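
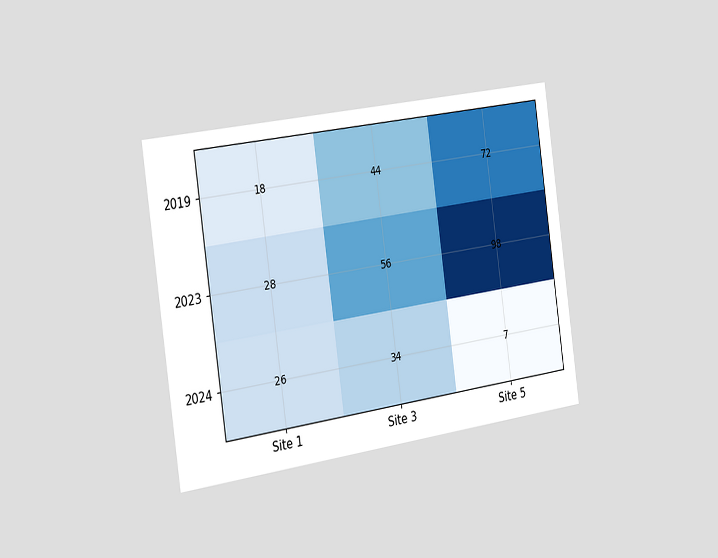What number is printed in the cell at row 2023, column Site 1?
28

The chart is tilted about 8° counter-clockwise and viewed slightly from the left. The (2023, Site 1) cell reads 28.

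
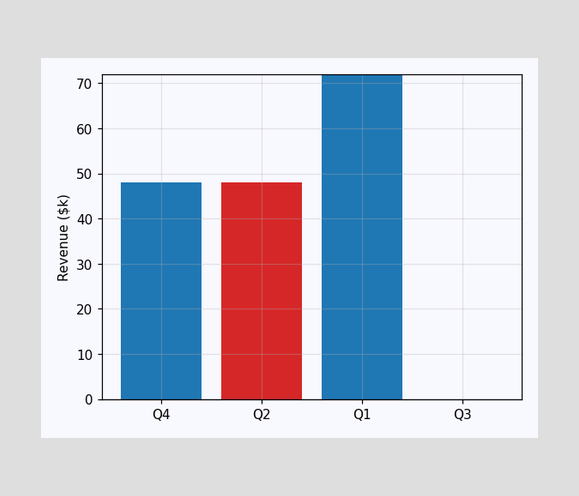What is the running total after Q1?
$72k

After Q1 the running total reaches $72k.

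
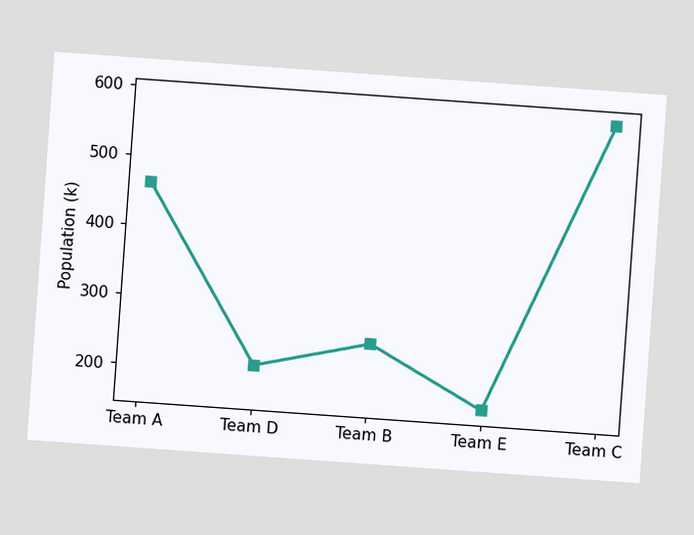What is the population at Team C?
The chart is tilted about 4° clockwise. At Team C, the line is at 588k.

588k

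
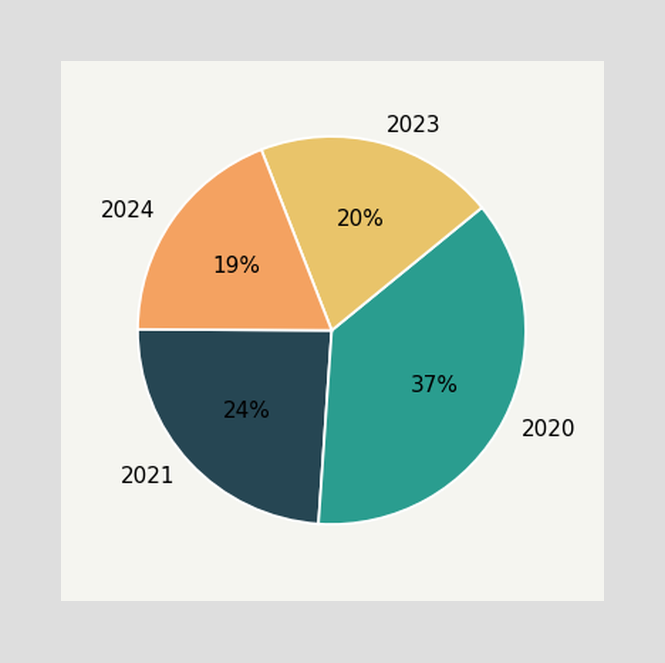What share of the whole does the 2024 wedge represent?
19%

The 2024 slice takes up 19% of the pie.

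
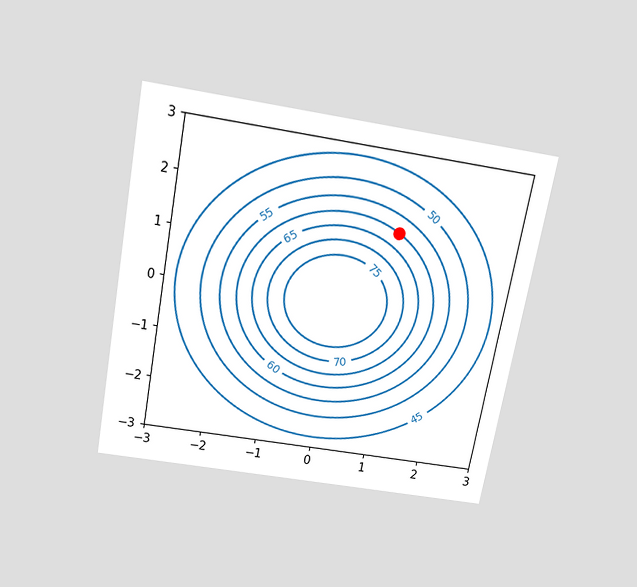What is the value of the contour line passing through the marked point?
The chart is tilted about 10° clockwise and viewed slightly from above. The marked point sits on the contour labelled 60.

60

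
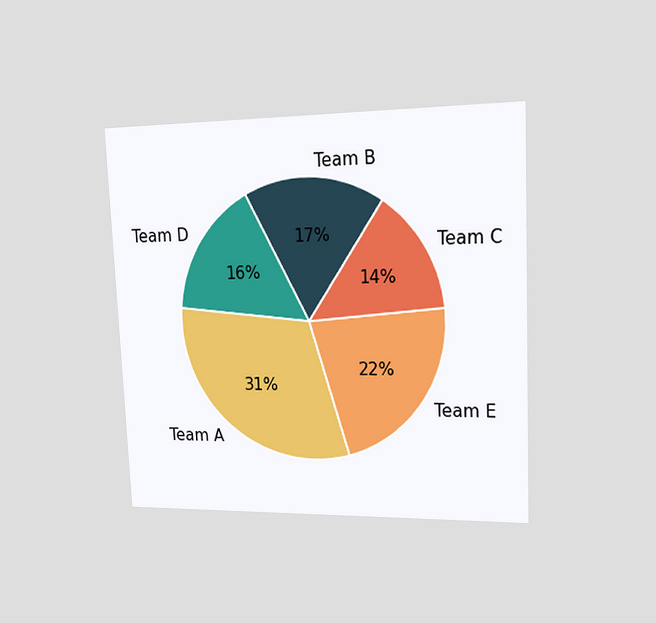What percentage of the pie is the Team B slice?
17%

The chart is tilted about 3° counter-clockwise and viewed slightly from the right. The Team B slice takes up 17% of the pie.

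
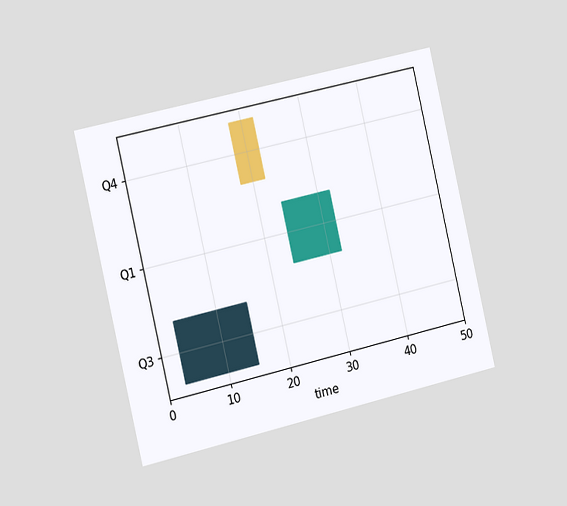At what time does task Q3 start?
The chart is tilted about 13° counter-clockwise and viewed slightly from the left. The Q3 bar begins at t=3.

3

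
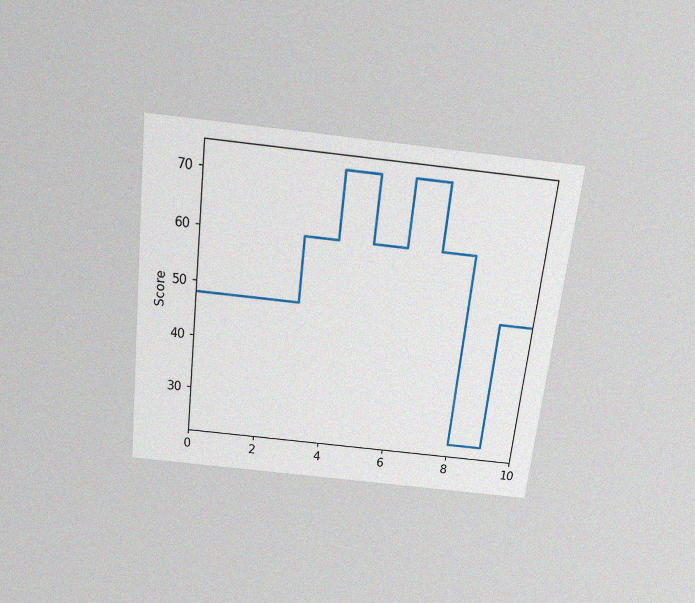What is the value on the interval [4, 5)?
The chart is tilted about 7° clockwise and viewed slightly from above, with some photo noise. On [4, 5) the step sits at 72.

72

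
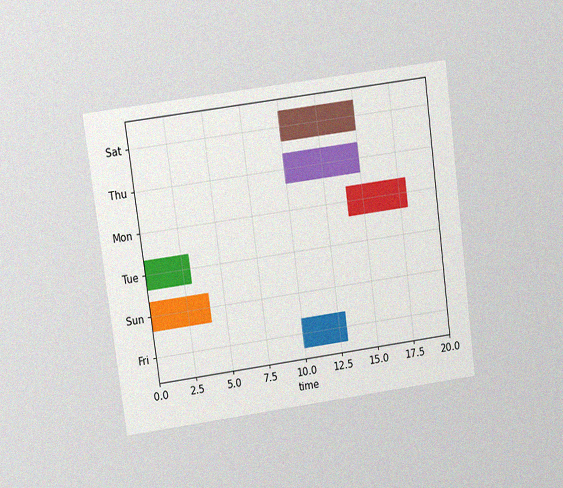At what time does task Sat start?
The chart is tilted about 8° counter-clockwise and viewed at a slight angle, with some photo noise. The Sat bar begins at t=10.

10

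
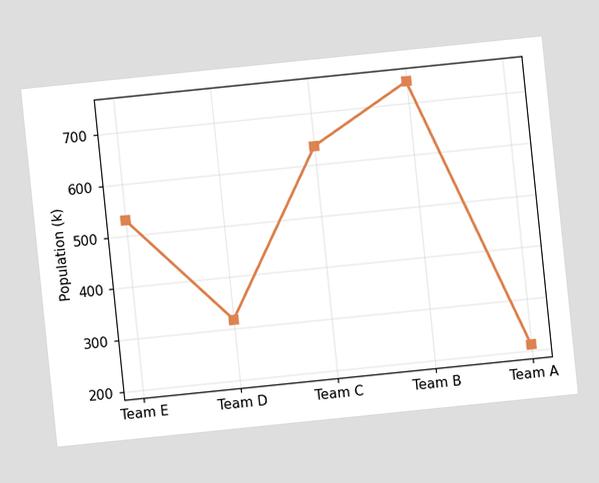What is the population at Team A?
The chart is tilted about 6° counter-clockwise. At Team A, the line is at 212k.

212k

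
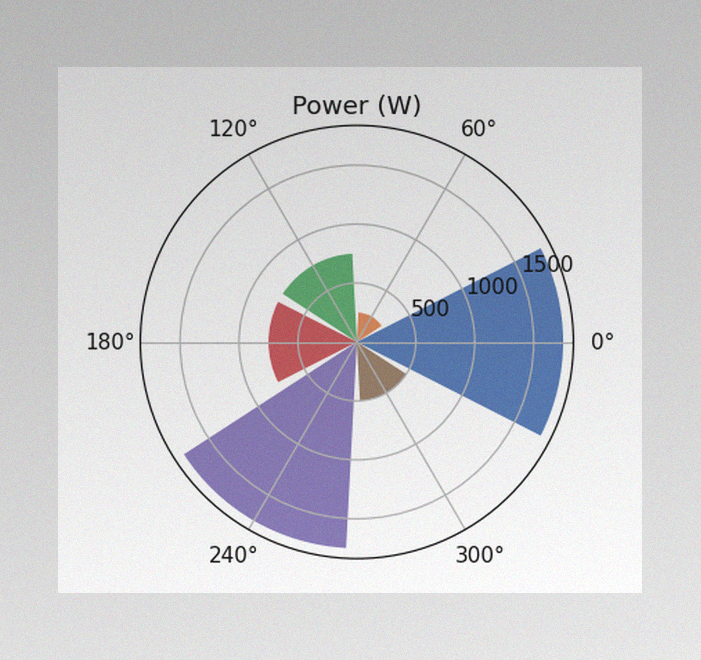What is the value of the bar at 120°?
750W

The image has some photo noise and uneven lighting. The bar at 120° reaches 750W on the radial axis.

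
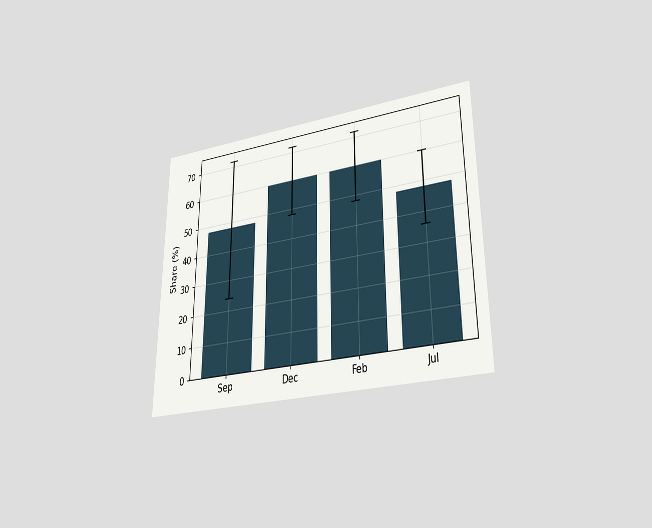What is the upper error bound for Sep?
72%

The chart is viewed at a slight angle. The Sep bar's upper whisker reaches 72%.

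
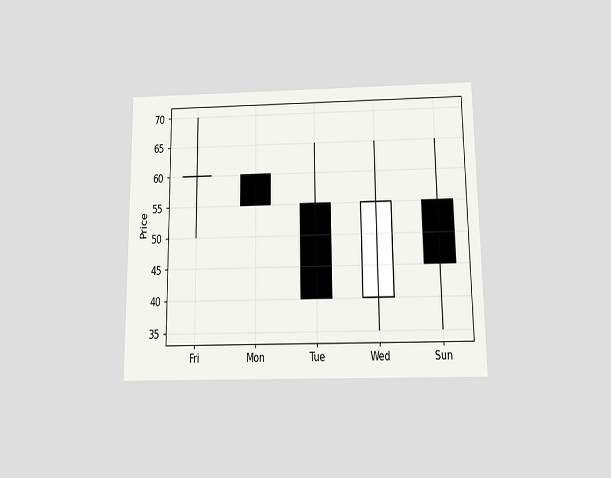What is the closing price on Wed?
55

The chart is viewed slightly from below. The Wed candle closes at 55.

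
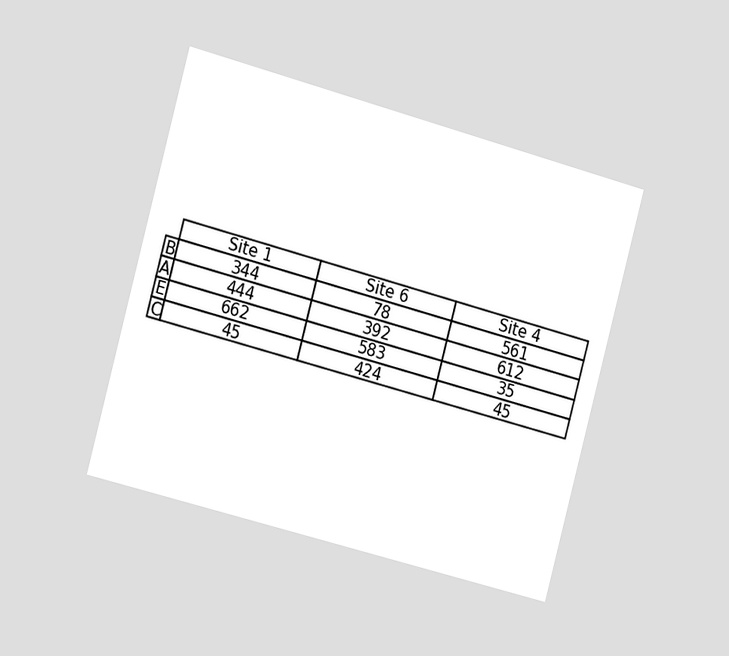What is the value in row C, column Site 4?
The chart is tilted about 15° clockwise and viewed slightly from the left. The (C, Site 4) cell reads 45.

45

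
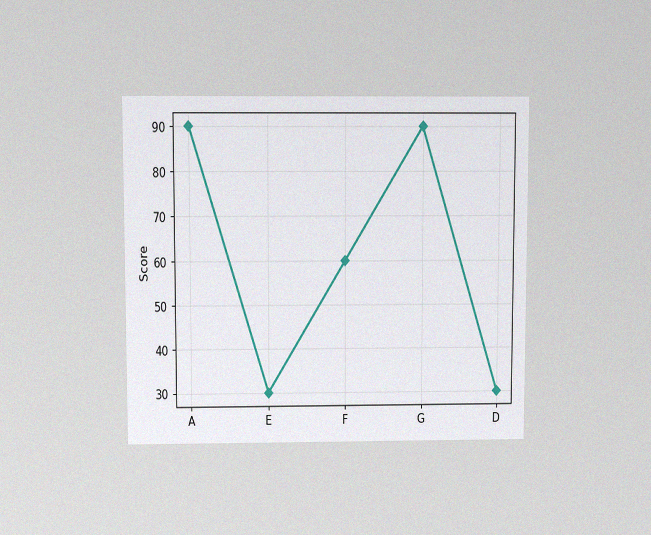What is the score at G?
90

The chart is viewed slightly from above, with some photo noise. At G, the line is at 90.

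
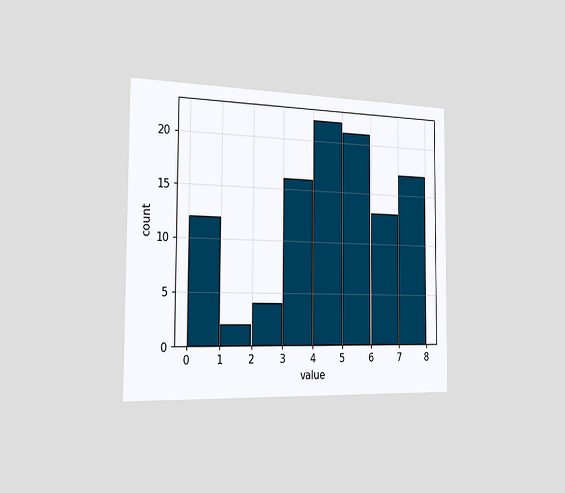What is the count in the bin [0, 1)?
12

The chart is viewed slightly from the left. The [0, 1) bin has height 12.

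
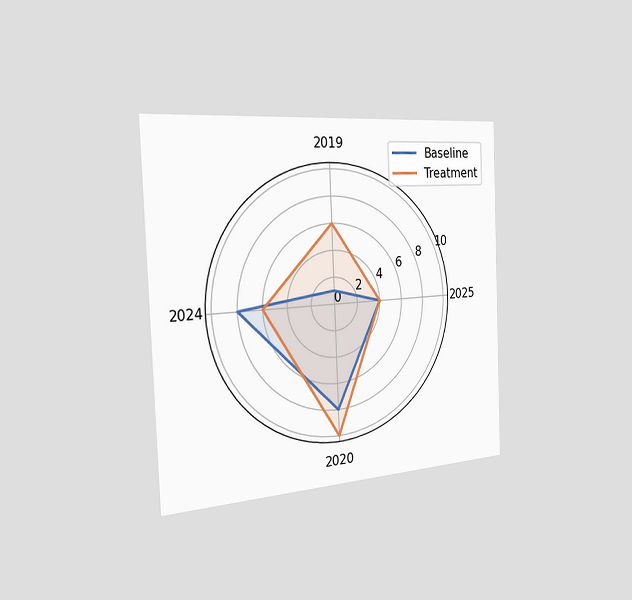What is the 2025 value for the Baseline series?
The chart is tilted about 2° counter-clockwise and viewed slightly from the left. On the 2025 axis, Baseline reaches 4.

4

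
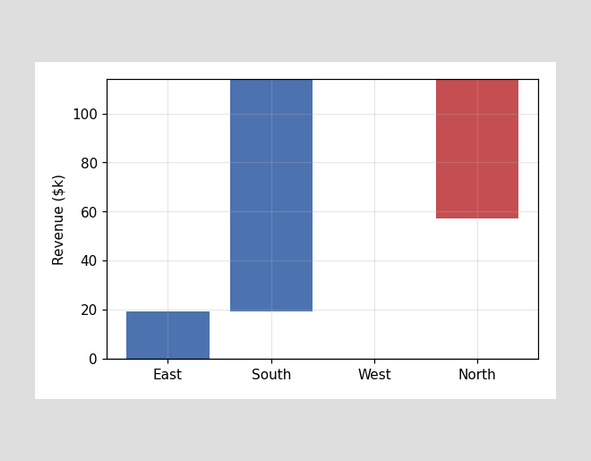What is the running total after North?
After North the running total reaches $57k.

$57k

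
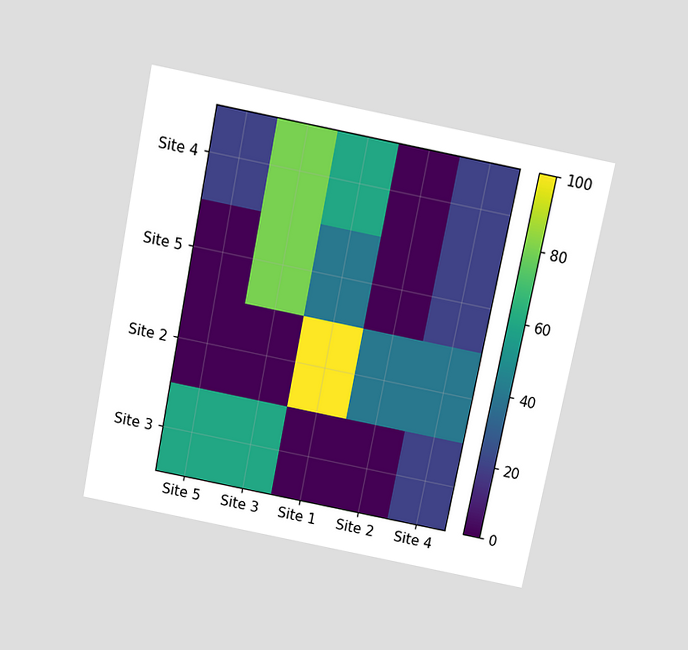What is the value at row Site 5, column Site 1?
The chart is tilted about 11° clockwise and viewed slightly from above. Matching cell (Site 5, Site 1) against the colorbar gives 40.

40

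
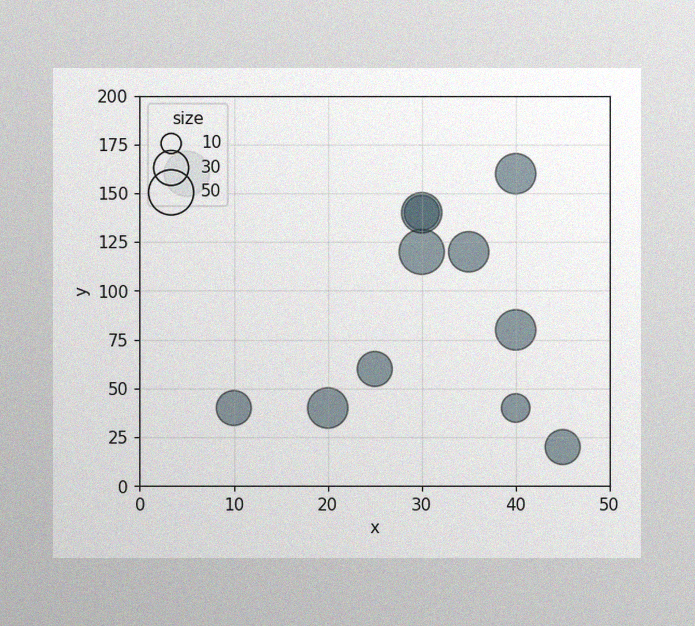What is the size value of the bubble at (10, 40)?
30

The image has some photo noise and uneven lighting. Matching the bubble at (10, 40) against the size legend gives 30.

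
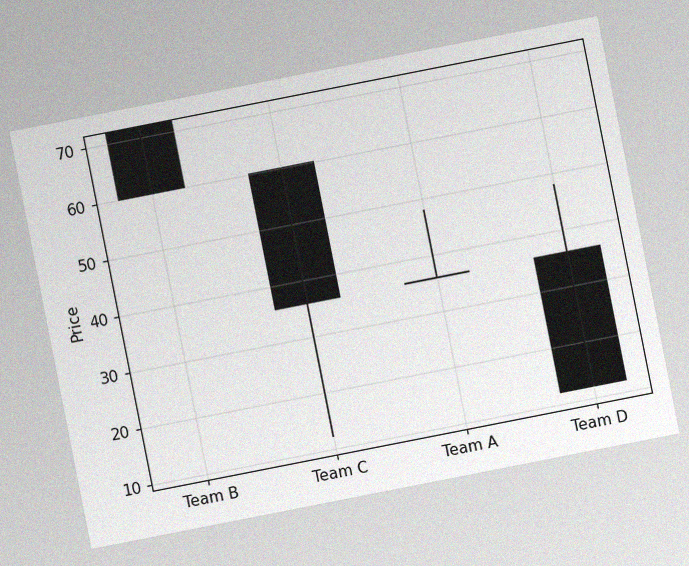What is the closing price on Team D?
12

The chart is tilted about 11° counter-clockwise, with some photo noise. The Team D candle closes at 12.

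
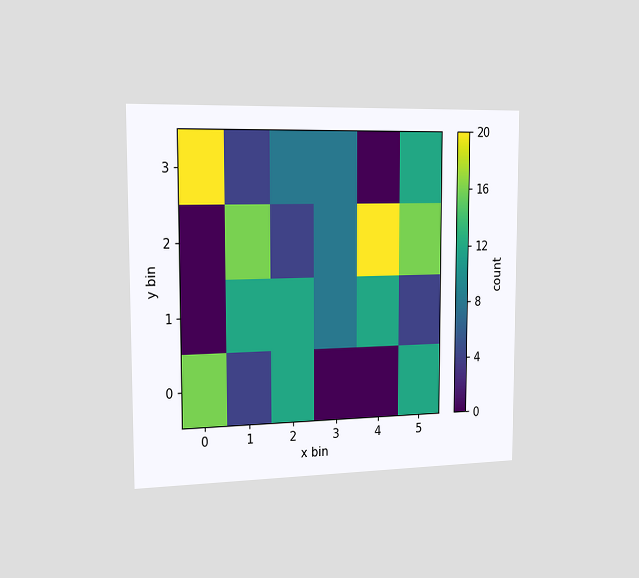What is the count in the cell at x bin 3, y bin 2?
The chart is viewed slightly from the left. Matching the cell (3, 2) against the colorbar gives 8.

8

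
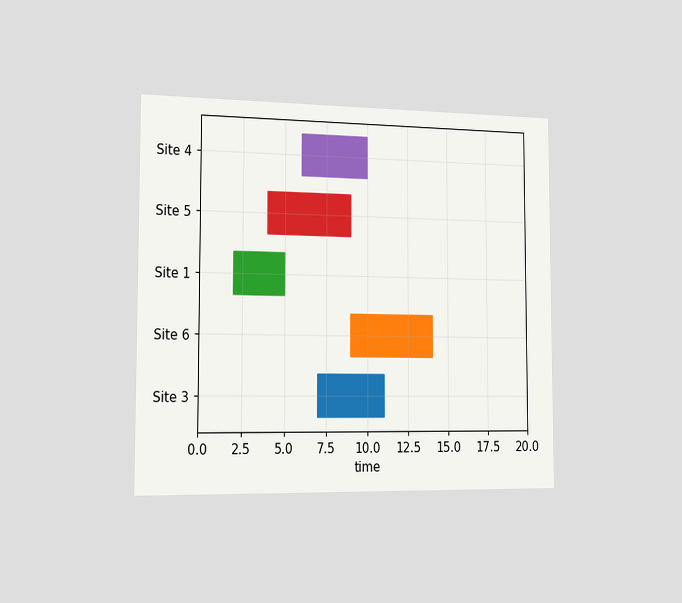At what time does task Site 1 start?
The chart is viewed slightly from the left. The Site 1 bar begins at t=2.

2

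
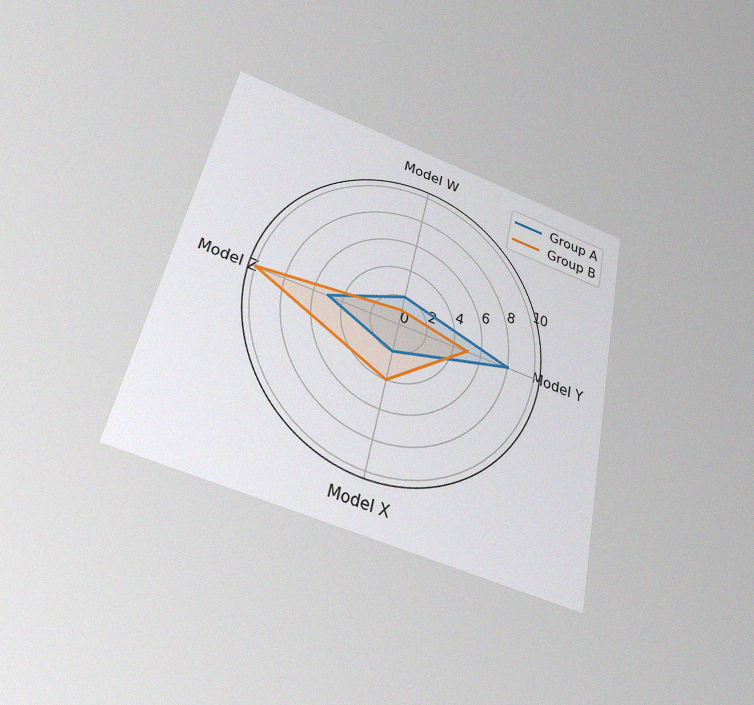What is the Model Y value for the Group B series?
5

The chart is tilted about 12° clockwise and viewed slightly from below, with some photo noise. On the Model Y axis, Group B reaches 5.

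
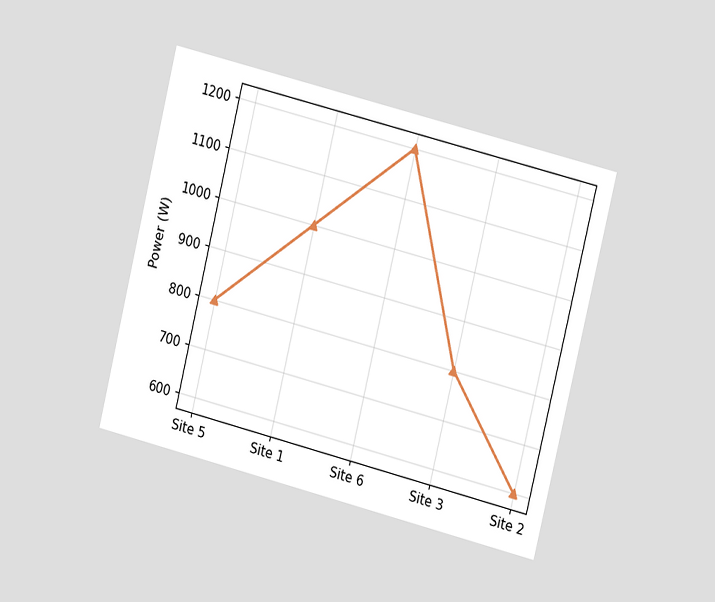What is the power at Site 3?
800W

The chart is tilted about 14° clockwise and viewed at a slight angle. At Site 3, the line is at 800W.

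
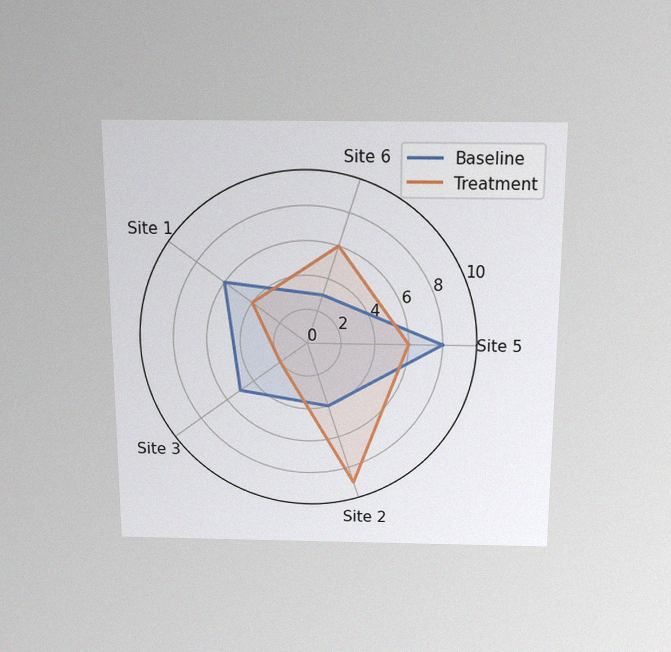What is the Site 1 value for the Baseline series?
6

The chart is viewed slightly from above, with some photo noise. On the Site 1 axis, Baseline reaches 6.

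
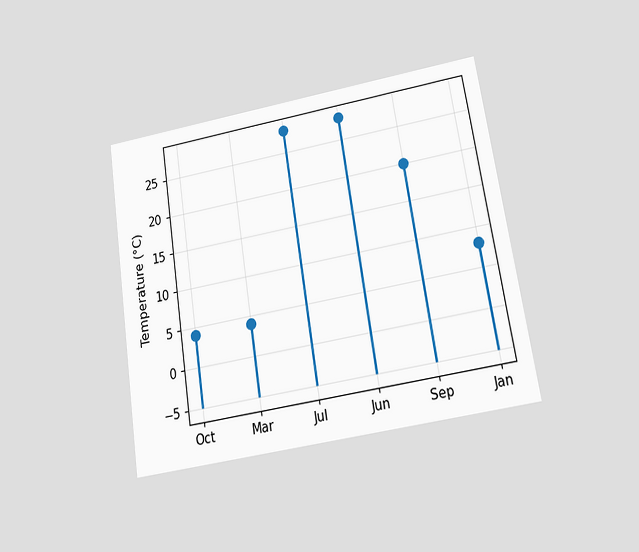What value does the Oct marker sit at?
4°C

The chart is tilted about 9° counter-clockwise and viewed at a slight angle. The Oct marker sits at 4°C.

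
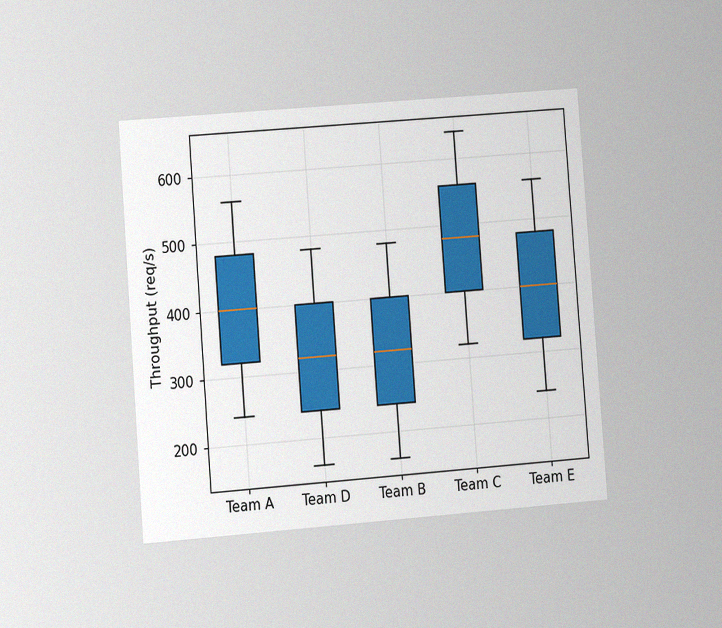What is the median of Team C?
480req/s

The chart is tilted about 4° counter-clockwise and viewed at a slight angle, with some photo noise. The median line in the Team C box sits at 480req/s.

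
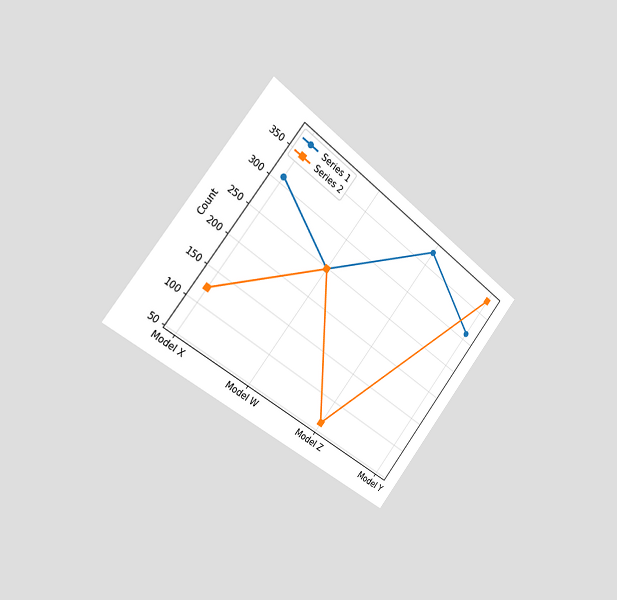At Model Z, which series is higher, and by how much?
The chart is tilted about 38° clockwise and viewed slightly from the left. At Model Z, Series 1 sits above the other line by 310.

Series 1, by 310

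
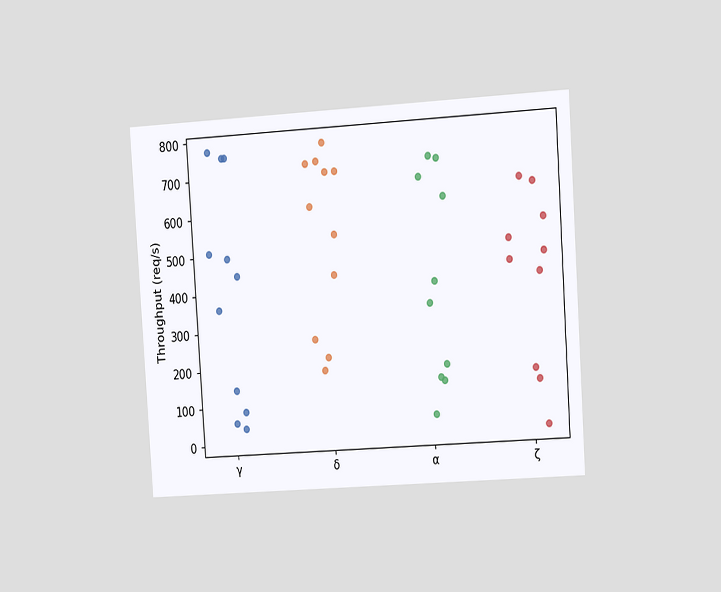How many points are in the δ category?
The chart is tilted about 4° counter-clockwise and viewed slightly from the right. Counting the markers in the δ column gives 11.

11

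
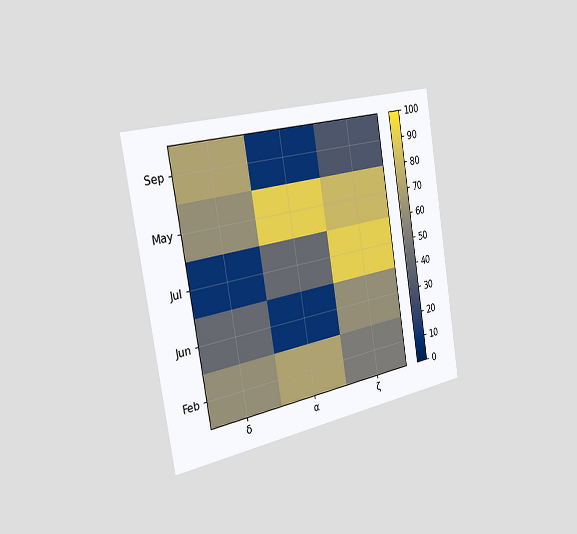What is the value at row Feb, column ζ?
50

The chart is tilted about 9° counter-clockwise and viewed slightly from the left. Matching cell (Feb, ζ) against the colorbar gives 50.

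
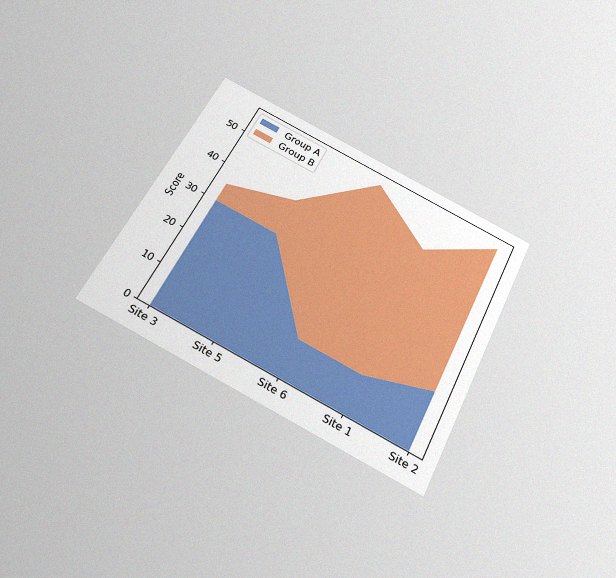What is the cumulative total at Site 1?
45

The chart is tilted about 26° clockwise and viewed slightly from below, with some photo noise. The stacked total at Site 1 reaches 45.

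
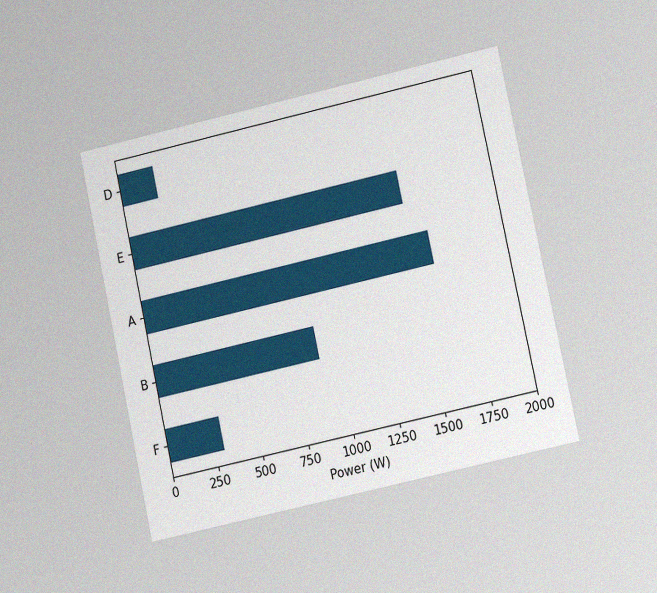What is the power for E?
The chart is tilted about 12° counter-clockwise and viewed at a slight angle, with some photo noise. Reading along the chart's x-axis, the E bar reaches 1500W.

1500W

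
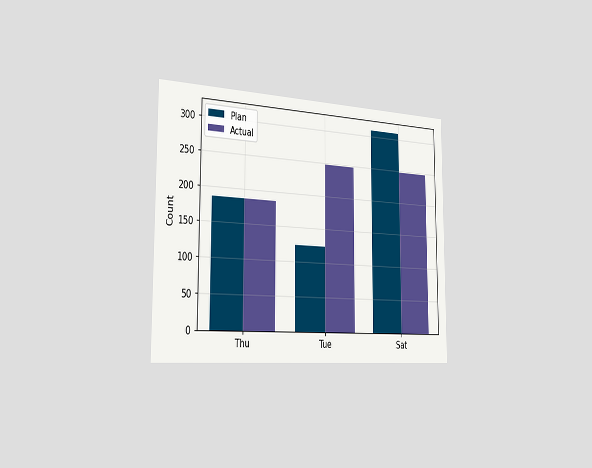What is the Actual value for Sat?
The chart is viewed slightly from the left. The Actual bar at Sat reaches 248 on the y-axis.

248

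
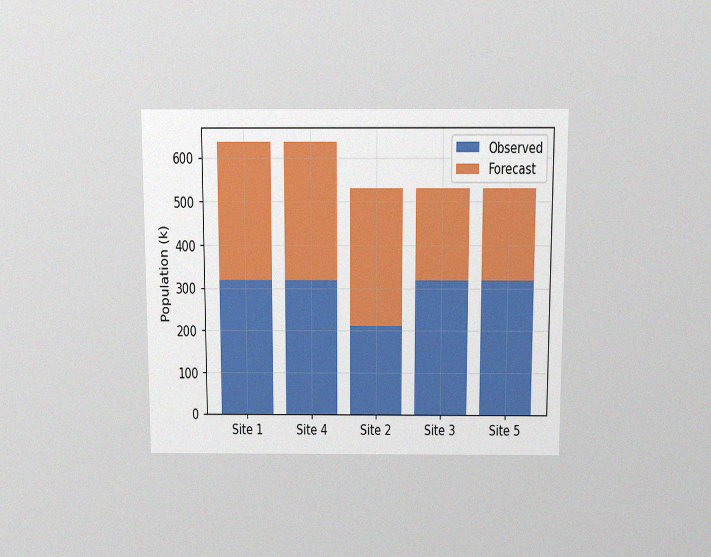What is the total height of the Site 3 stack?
530k

The chart is viewed slightly from above, with some photo noise. The Site 3 stack's top reaches 530k on the y-axis.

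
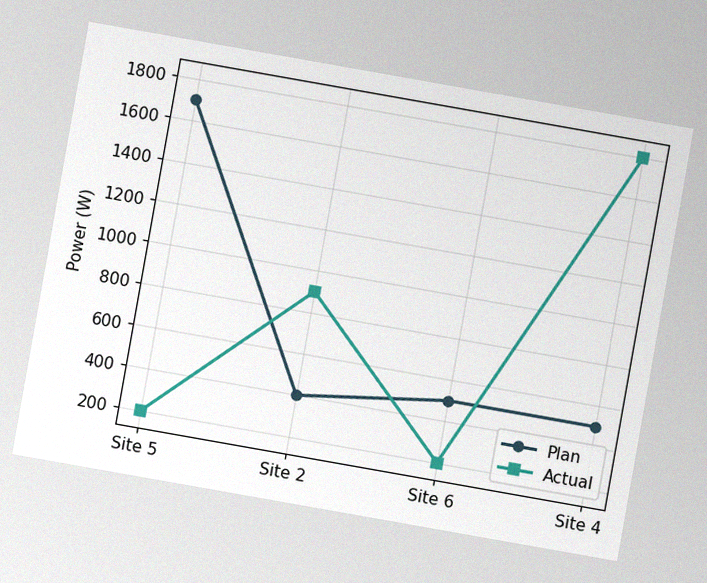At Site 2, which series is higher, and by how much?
Actual, by 500W

The chart is tilted about 10° clockwise, with some photo noise. At Site 2, Actual sits above the other line by 500W.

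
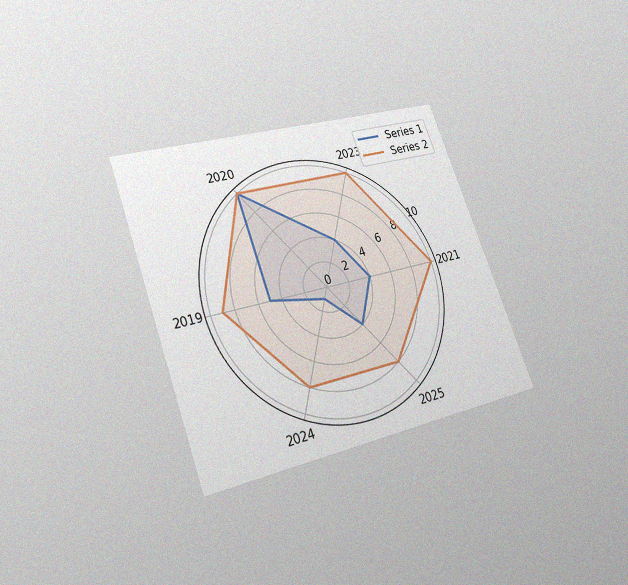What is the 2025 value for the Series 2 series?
The chart is tilted about 20° counter-clockwise and viewed at a slight angle, with some photo noise. On the 2025 axis, Series 2 reaches 8.

8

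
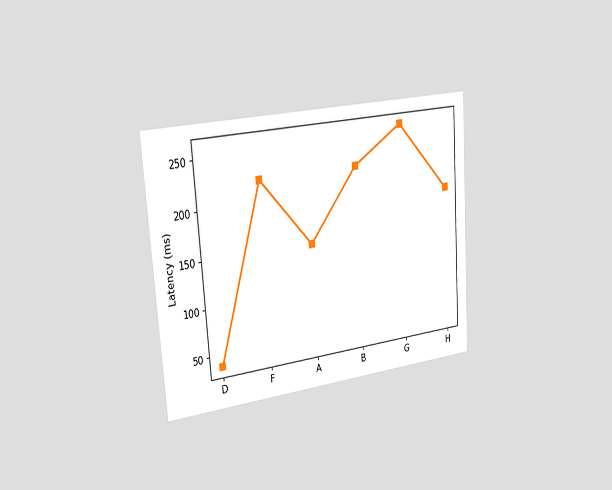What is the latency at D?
The chart is tilted about 4° counter-clockwise and viewed slightly from the left. At D, the line is at 37ms.

37ms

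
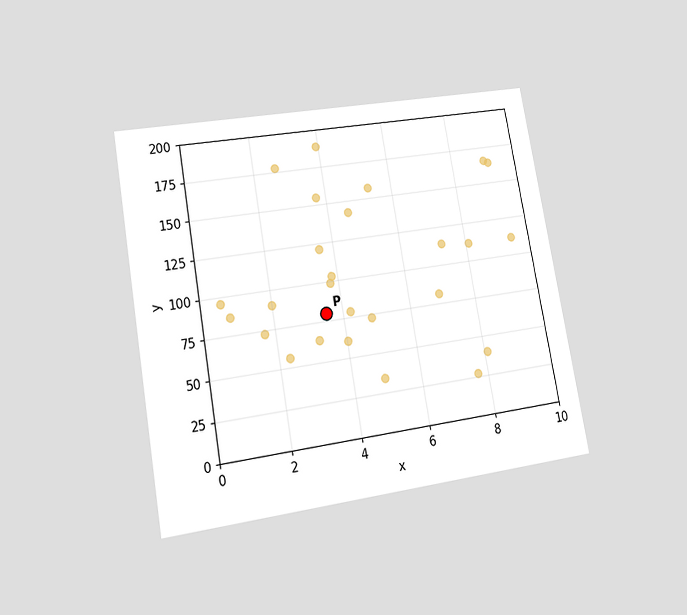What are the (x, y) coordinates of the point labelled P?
(3.5, 80)

The chart is tilted about 10° counter-clockwise and viewed at a slight angle. Following the gridlines from P to each axis, P sits at (3.5, 80).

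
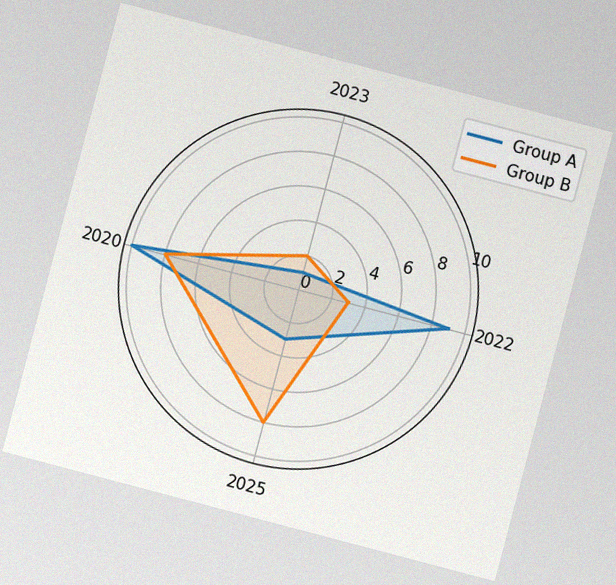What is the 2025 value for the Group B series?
8

The chart is tilted about 15° clockwise, with some photo noise. On the 2025 axis, Group B reaches 8.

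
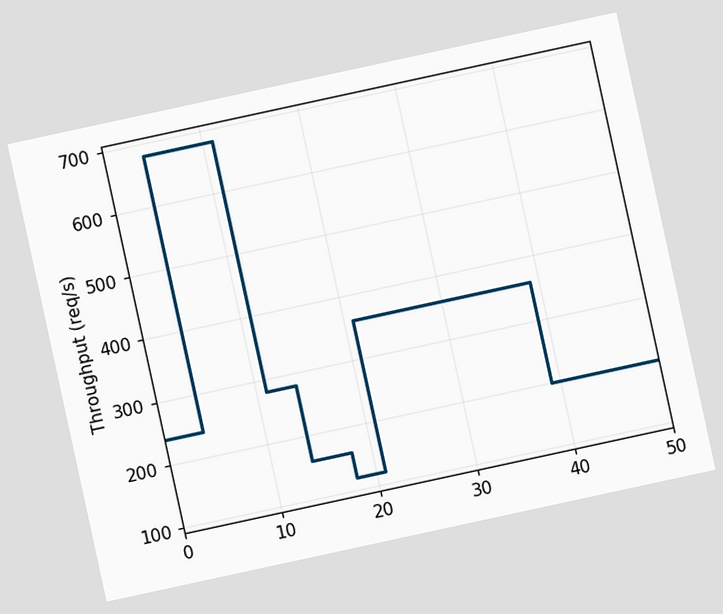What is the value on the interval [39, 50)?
The chart is tilted about 12° counter-clockwise. On [39, 50) the step sits at 200req/s.

200req/s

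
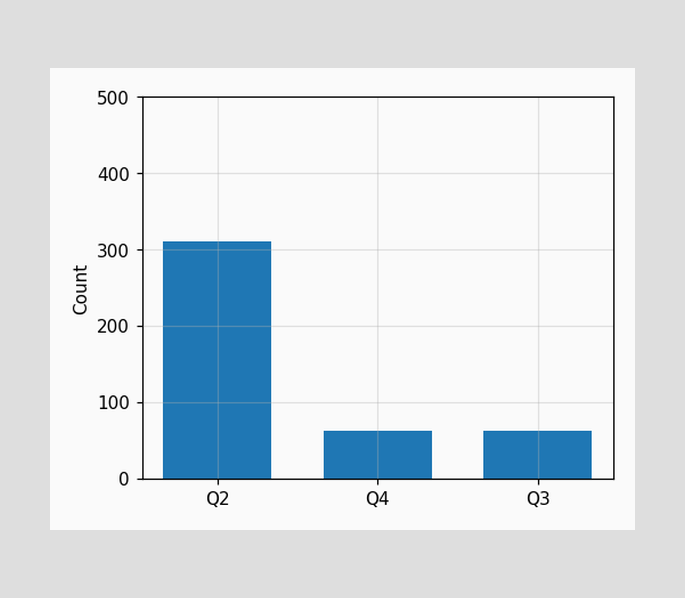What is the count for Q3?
Reading along the chart's y-axis, the Q3 bar reaches 62.

62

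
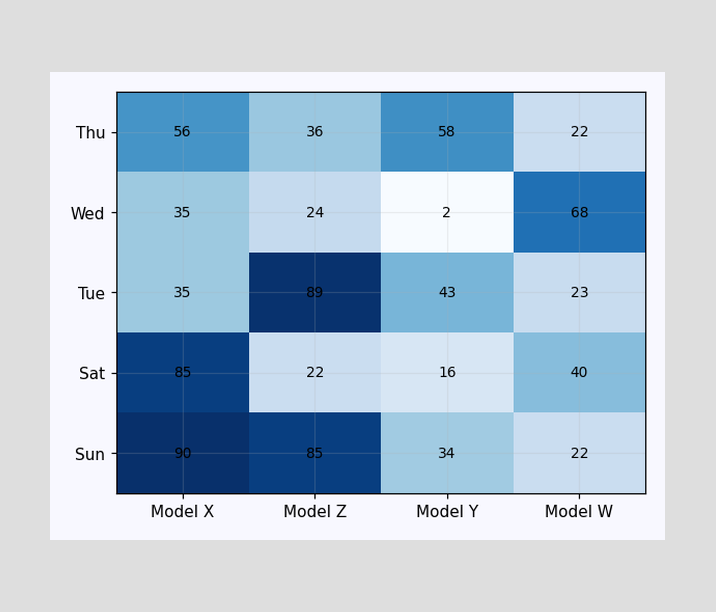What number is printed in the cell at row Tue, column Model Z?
89

The (Tue, Model Z) cell reads 89.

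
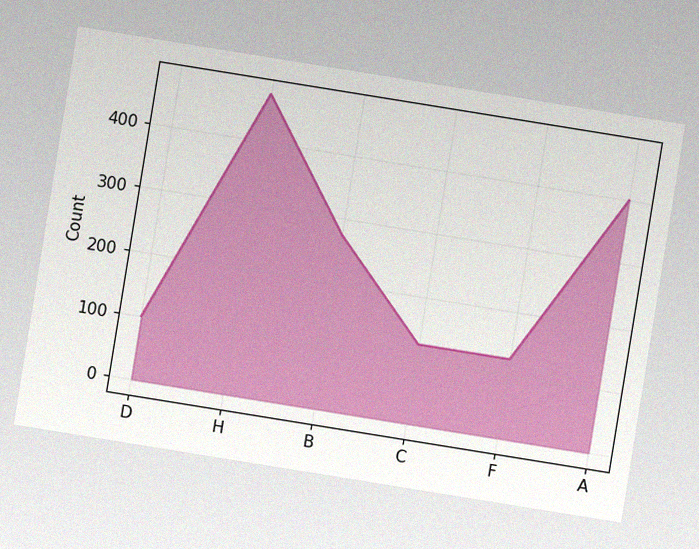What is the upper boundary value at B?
275

The chart is tilted about 9° clockwise, with some photo noise. At B the upper boundary is at 275.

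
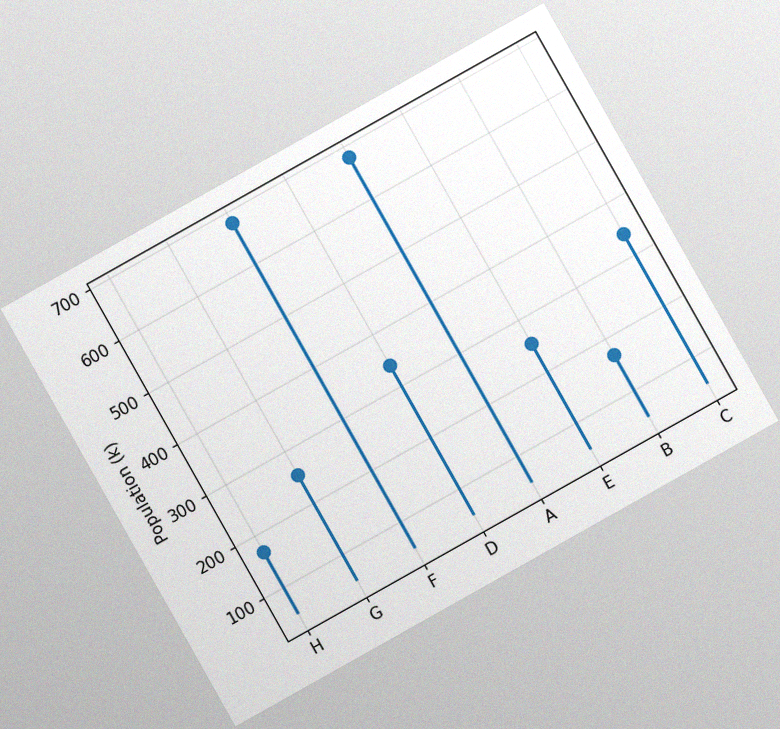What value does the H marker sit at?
170k

The chart is tilted about 29° counter-clockwise, with some photo noise. The H marker sits at 170k.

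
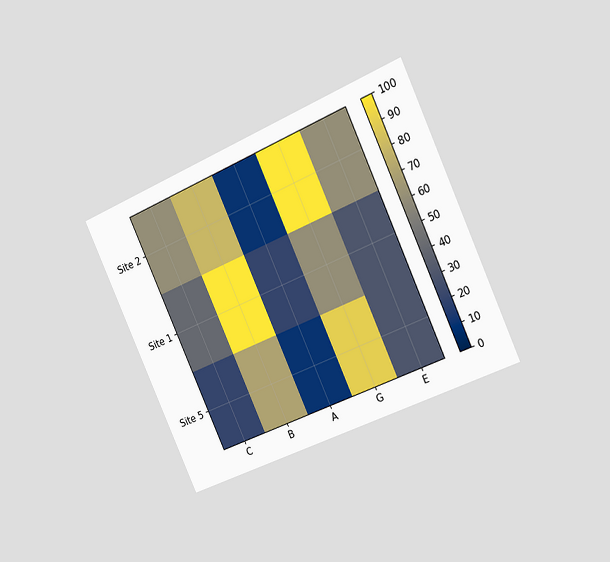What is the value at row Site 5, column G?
The chart is tilted about 24° counter-clockwise and viewed slightly from the right. Matching cell (Site 5, G) against the colorbar gives 90.

90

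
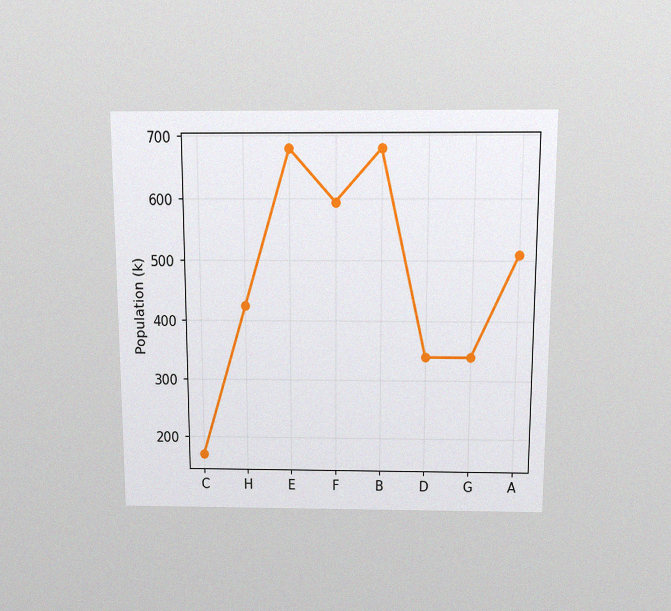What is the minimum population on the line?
The chart is viewed slightly from above, with some photo noise. The lowest point is at C, and reading across to the y-axis gives 170k.

170k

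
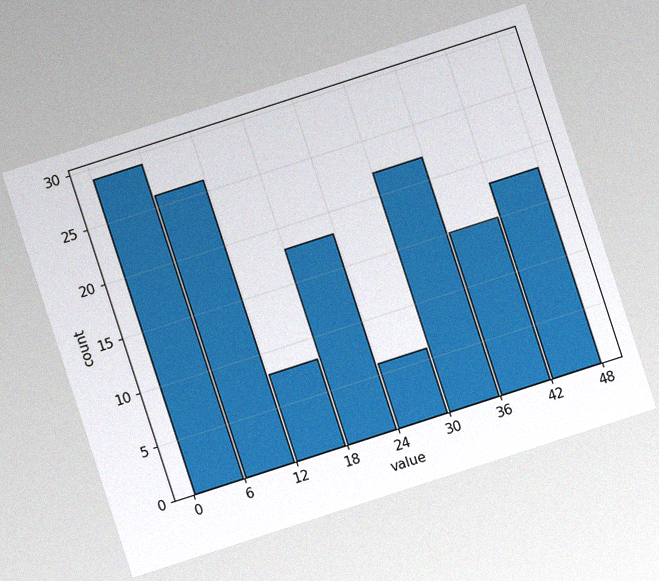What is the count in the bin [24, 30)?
The chart is tilted about 18° counter-clockwise, with some photo noise. The [24, 30) bin has height 6.

6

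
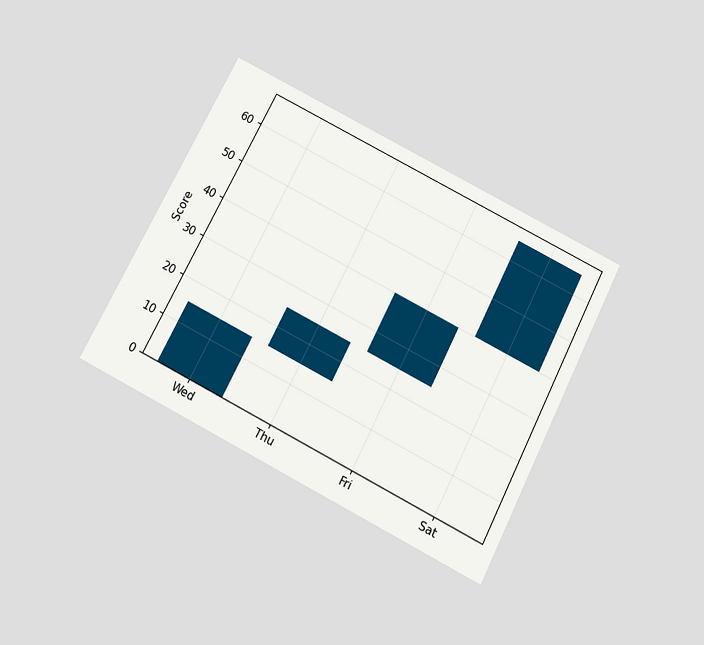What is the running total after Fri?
40

The chart is tilted about 27° clockwise and viewed slightly from below. After Fri the running total reaches 40.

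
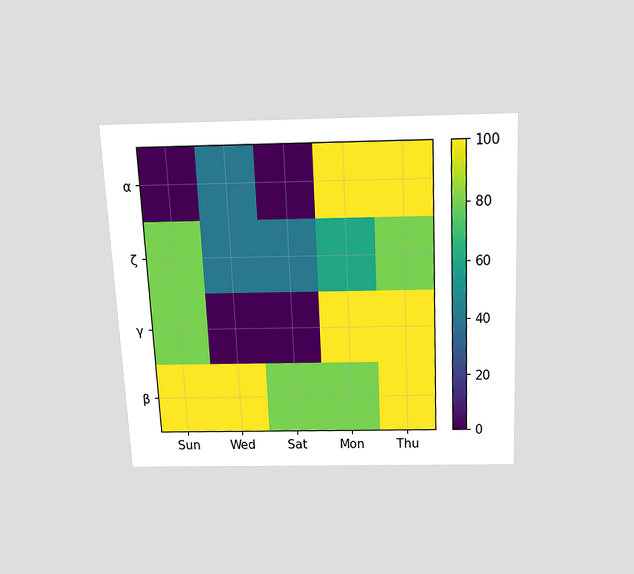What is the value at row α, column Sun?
The chart is tilted about 3° counter-clockwise and viewed slightly from above. Matching cell (α, Sun) against the colorbar gives 0.

0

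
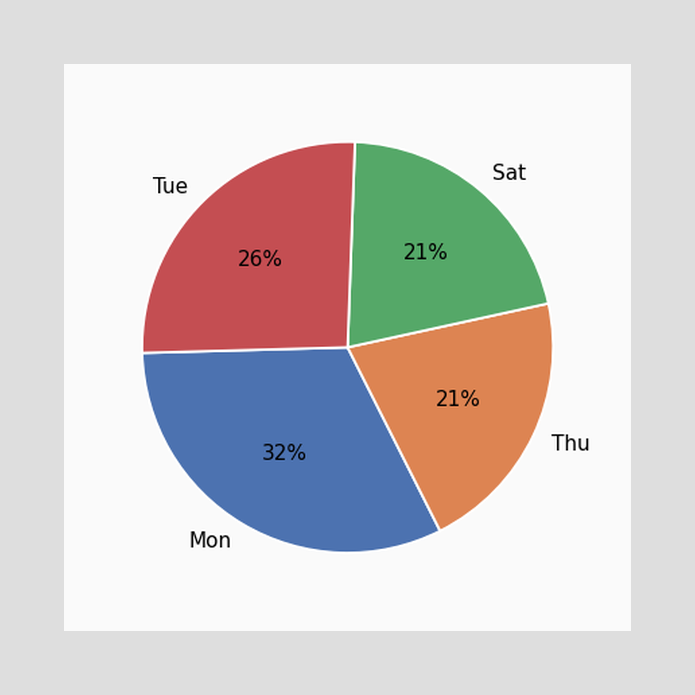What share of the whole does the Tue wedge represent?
26%

The Tue slice takes up 26% of the pie.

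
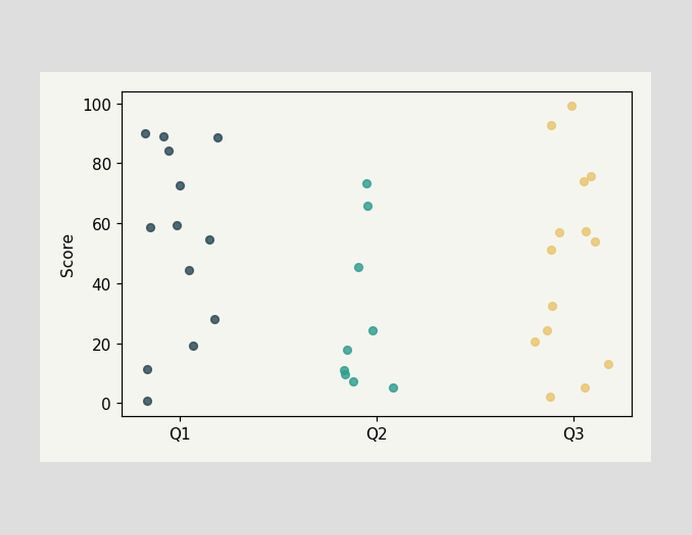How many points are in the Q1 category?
Counting the markers in the Q1 column gives 13.

13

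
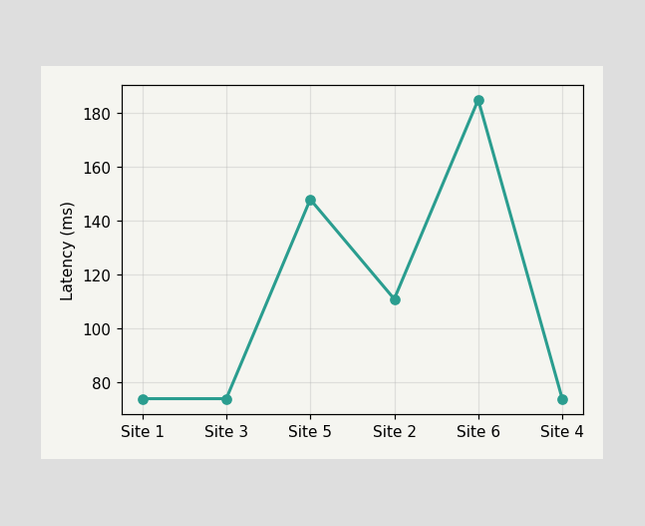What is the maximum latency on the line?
185ms

The highest point is at Site 6, and reading across to the y-axis gives 185ms.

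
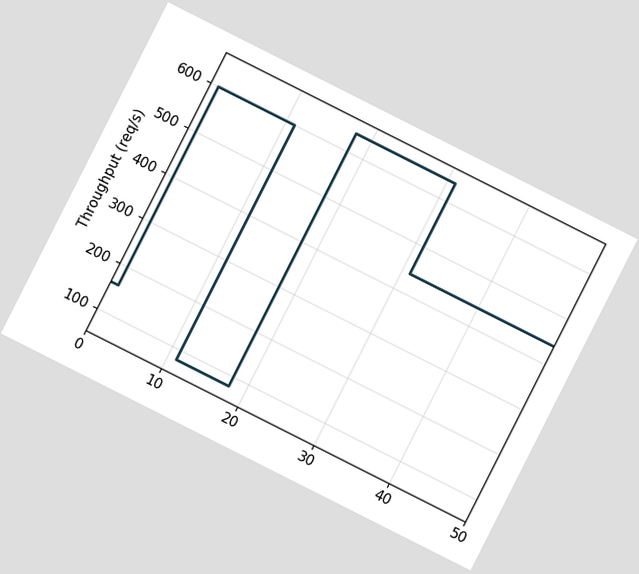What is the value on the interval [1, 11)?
600req/s

The chart is tilted about 27° clockwise. On [1, 11) the step sits at 600req/s.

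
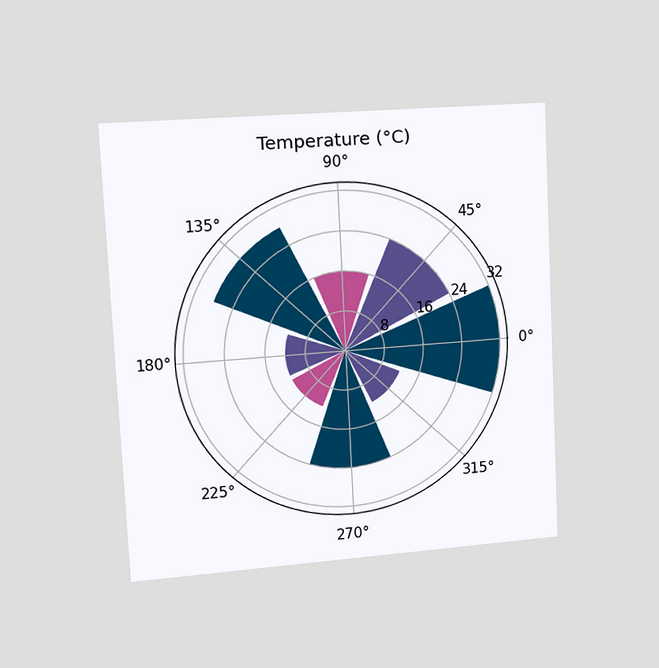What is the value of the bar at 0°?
The chart is tilted about 3° counter-clockwise and viewed slightly from the left. The bar at 0° reaches 32°C on the radial axis.

32°C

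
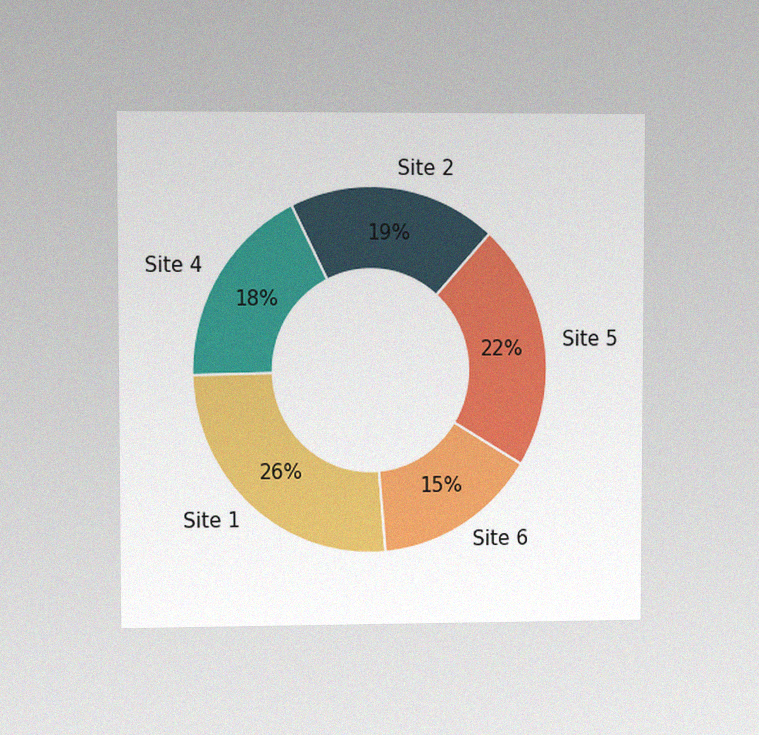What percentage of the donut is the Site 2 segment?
The chart is viewed at a slight angle, with some photo noise. The Site 2 segment takes up 19% of the ring.

19%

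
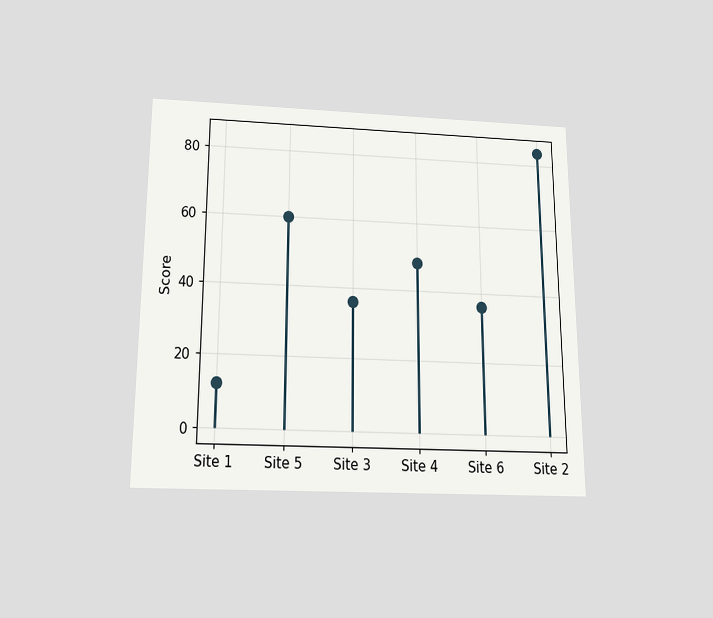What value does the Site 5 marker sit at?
The chart is viewed slightly from below. The Site 5 marker sits at 60.

60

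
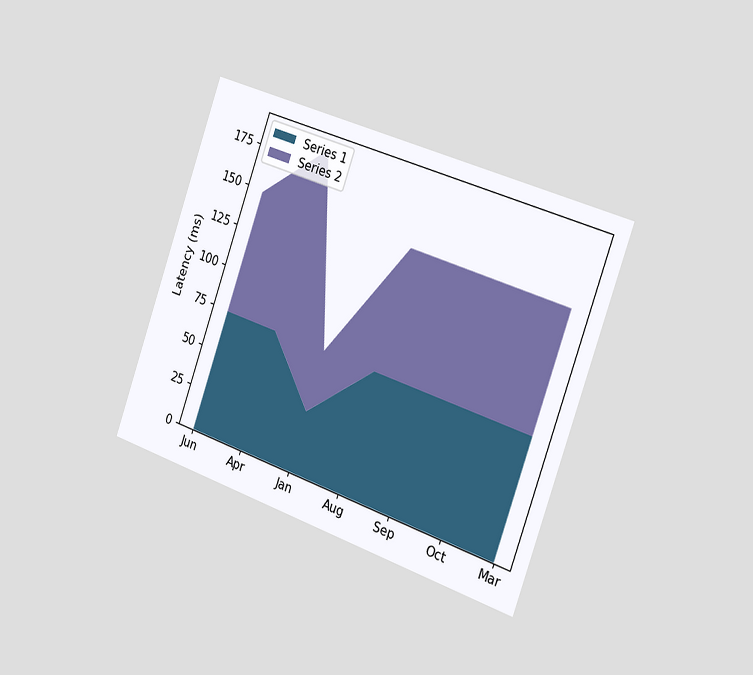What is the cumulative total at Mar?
148ms

The chart is tilted about 19° clockwise and viewed slightly from the right. The stacked total at Mar reaches 148ms.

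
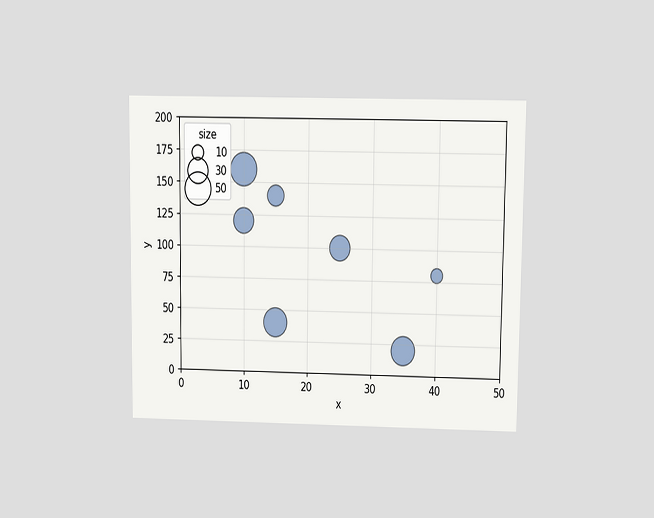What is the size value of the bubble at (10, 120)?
The chart is viewed at a slight angle. Matching the bubble at (10, 120) against the size legend gives 30.

30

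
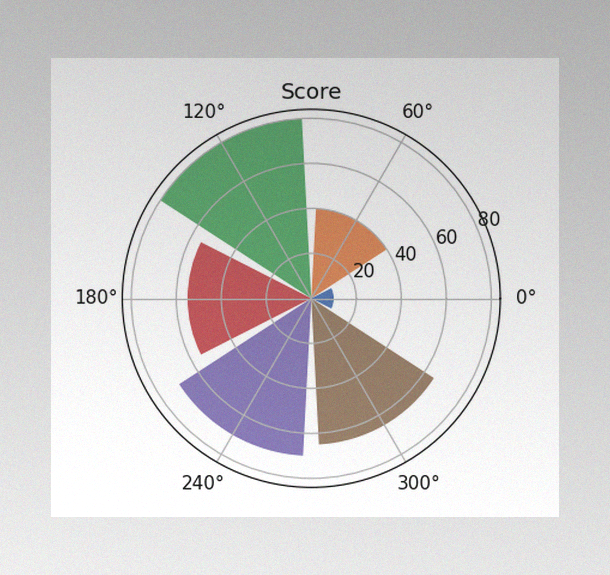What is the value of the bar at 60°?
40

The image has some photo noise and uneven lighting. The bar at 60° reaches 40 on the radial axis.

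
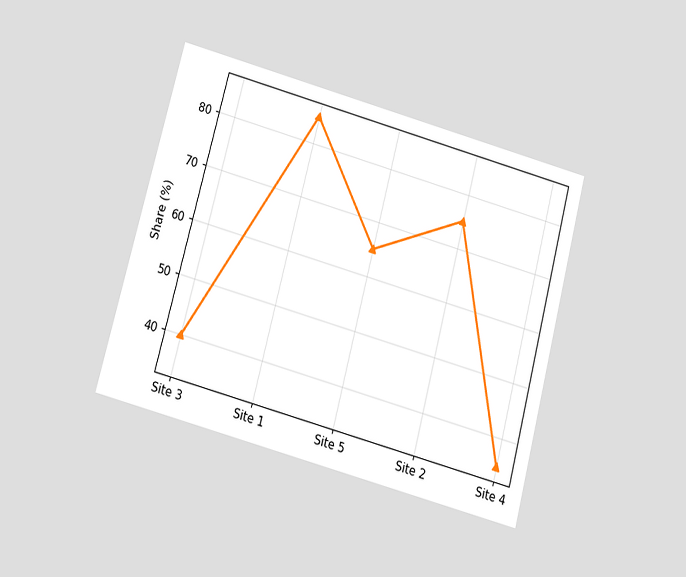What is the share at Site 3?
40%

The chart is tilted about 15° clockwise and viewed slightly from below. At Site 3, the line is at 40%.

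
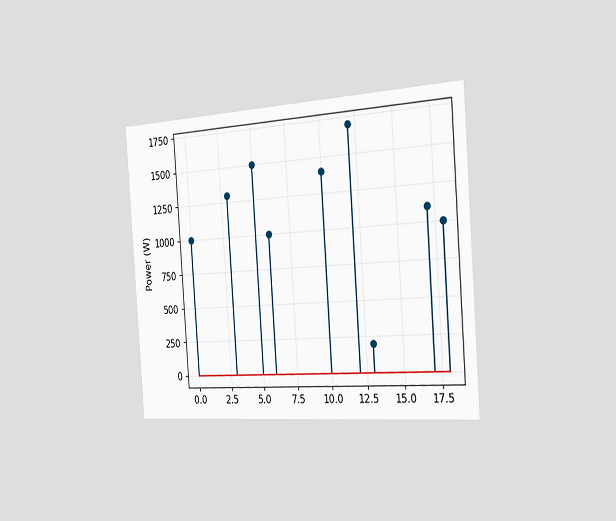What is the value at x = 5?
The chart is tilted about 4° counter-clockwise and viewed slightly from the right. The stem at x=5 reaches 1500W.

1500W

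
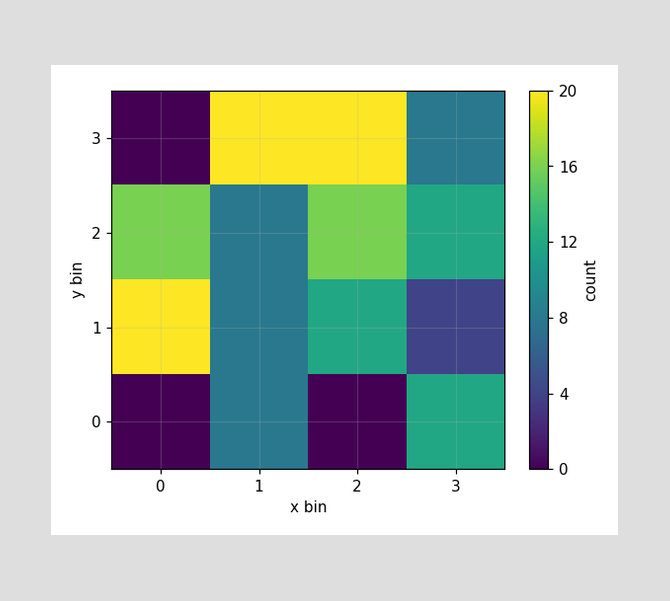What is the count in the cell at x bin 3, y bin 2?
Matching the cell (3, 2) against the colorbar gives 12.

12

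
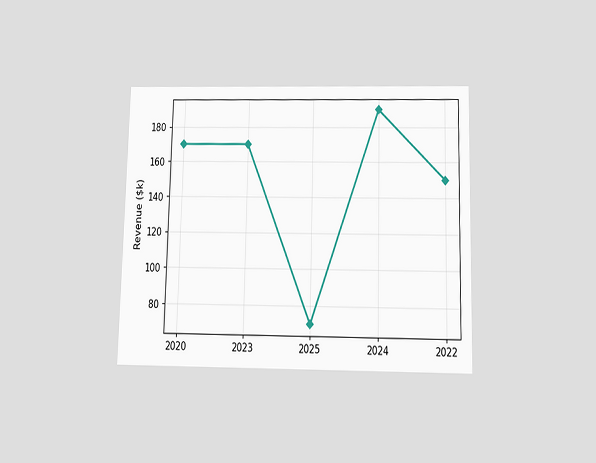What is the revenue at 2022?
The chart is viewed slightly from below. At 2022, the line is at $150k.

$150k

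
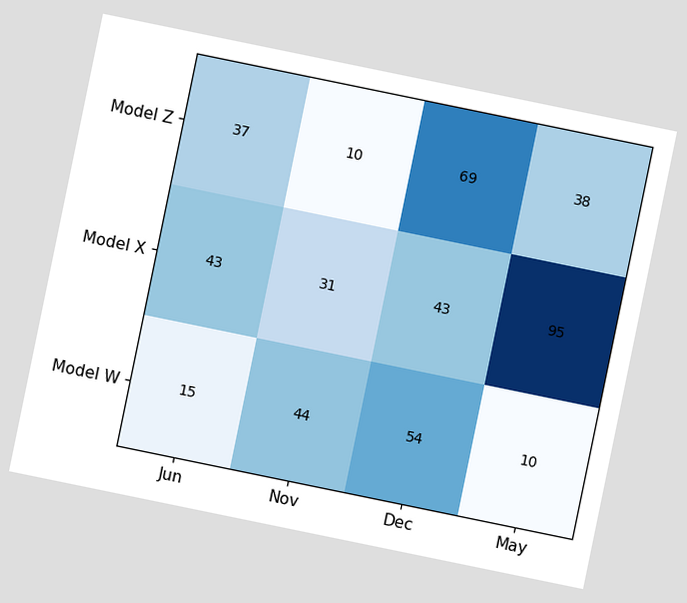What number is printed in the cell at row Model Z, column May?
38

The chart is tilted about 12° clockwise. The (Model Z, May) cell reads 38.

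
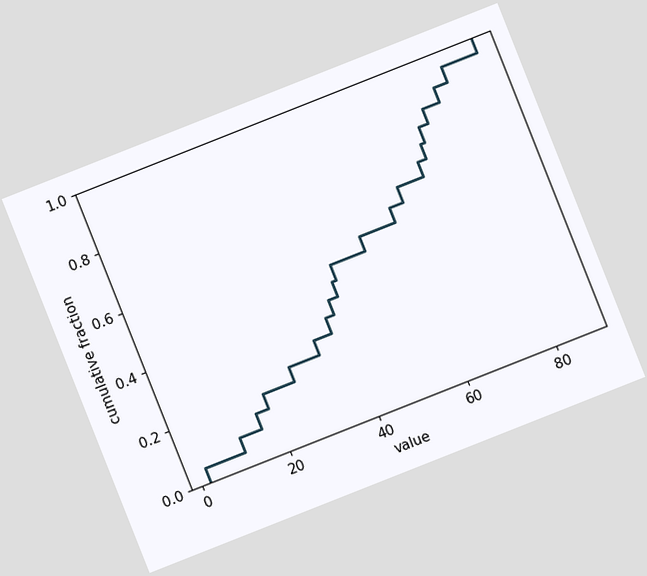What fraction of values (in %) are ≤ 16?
15%

The chart is tilted about 22° counter-clockwise. At x=16 the ECDF step is at 15%.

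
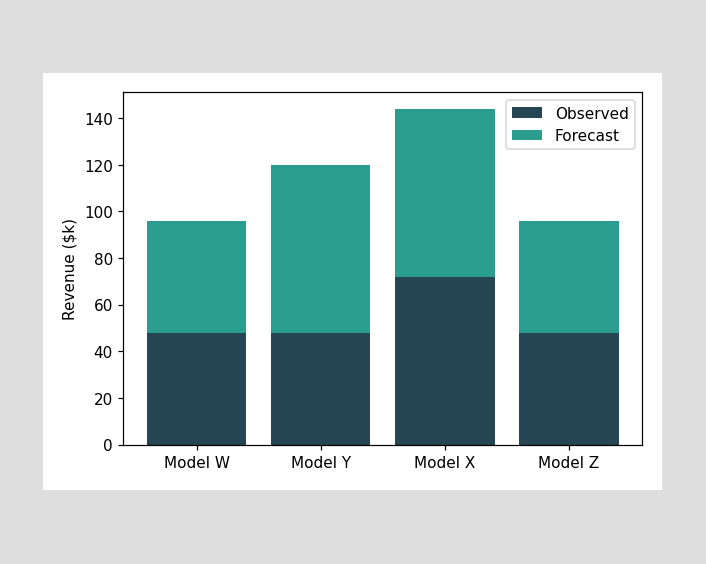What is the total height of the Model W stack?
The Model W stack's top reaches $96k on the y-axis.

$96k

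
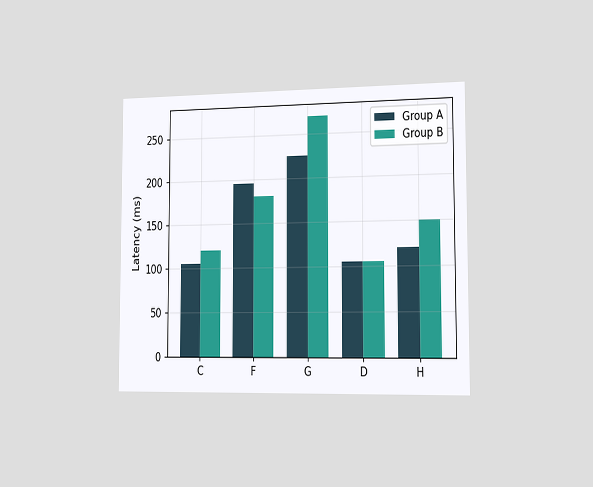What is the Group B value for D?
105ms

The chart is viewed slightly from the right. The Group B bar at D reaches 105ms on the y-axis.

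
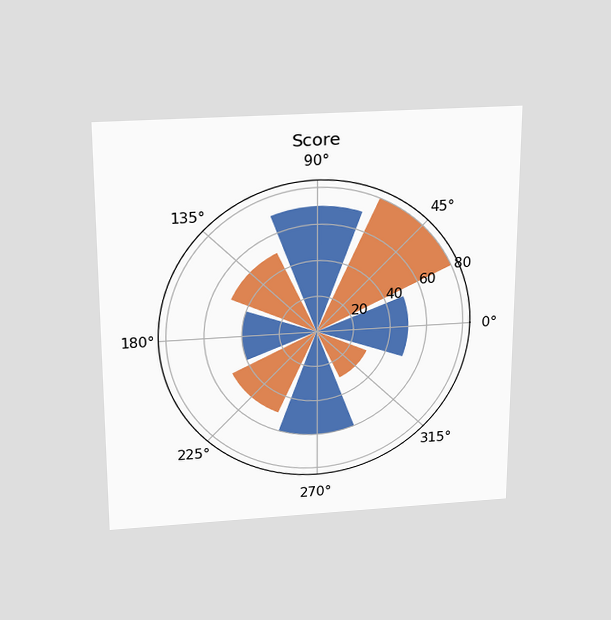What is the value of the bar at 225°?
The chart is viewed slightly from above. The bar at 225° reaches 50 on the radial axis.

50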